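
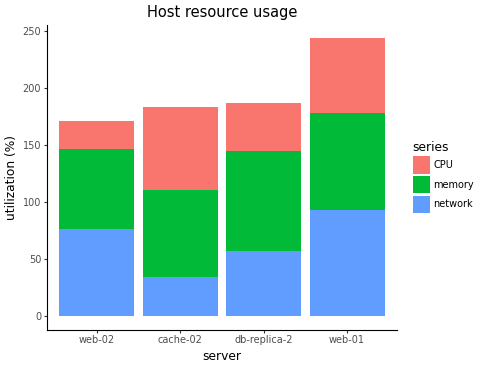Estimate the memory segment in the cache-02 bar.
memory top ≈ 100, bottom ≈ 25; segment ≈ 75.

≈ 75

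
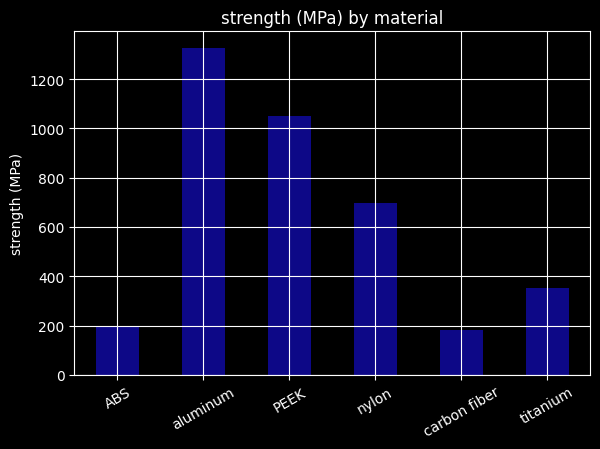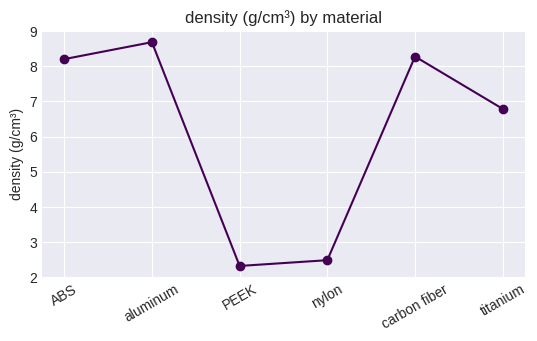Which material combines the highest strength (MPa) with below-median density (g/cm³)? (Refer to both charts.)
PEEK

Chart 2 median density (g/cm³) ≈ 7; below-median materials: PEEK, nylon, titanium. Among those, PEEK has the highest strength (MPa) (≈ 1000).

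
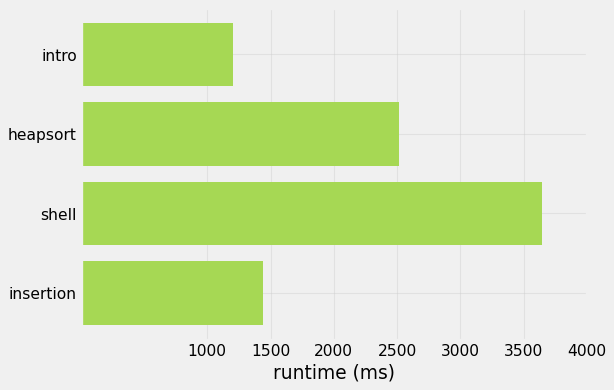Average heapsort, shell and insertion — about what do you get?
≈ 2500

(2500 + 3500 + 1500) / 3 ≈ 2500.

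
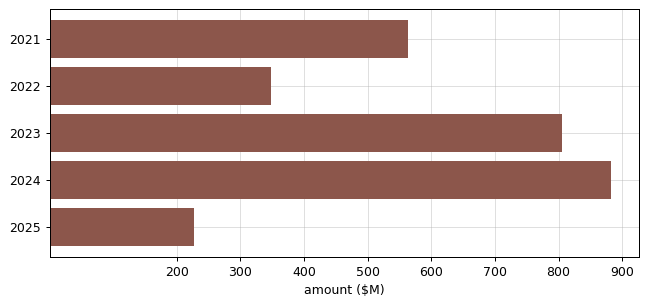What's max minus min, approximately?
≈ 700

Max 2024 ≈ 900, min 2025 ≈ 200; range ≈ 700.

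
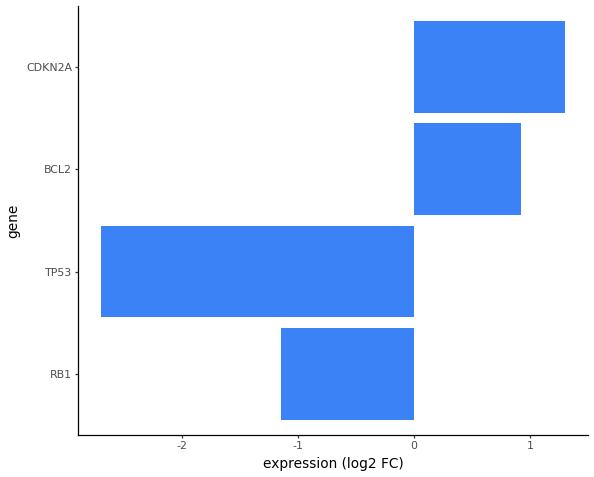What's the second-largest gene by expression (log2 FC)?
BCL2

Top 3: CDKN2A ≈ 1.5, BCL2 ≈ 1.0, RB1 ≈ -1.0.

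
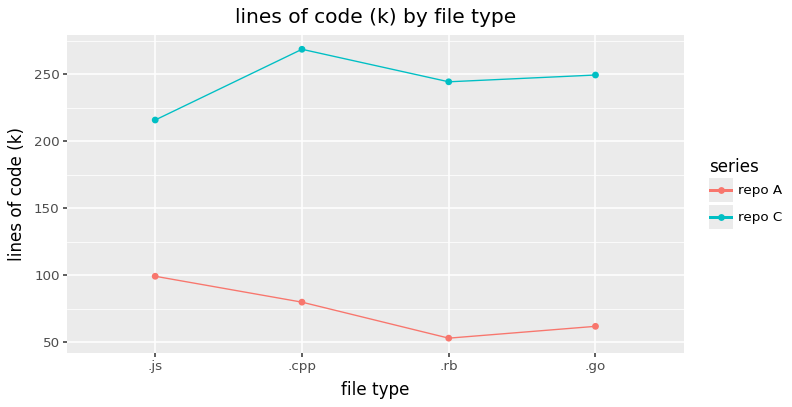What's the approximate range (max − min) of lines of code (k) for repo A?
Max .js ≈ 100, min .rb ≈ 60; range ≈ 40.

≈ 40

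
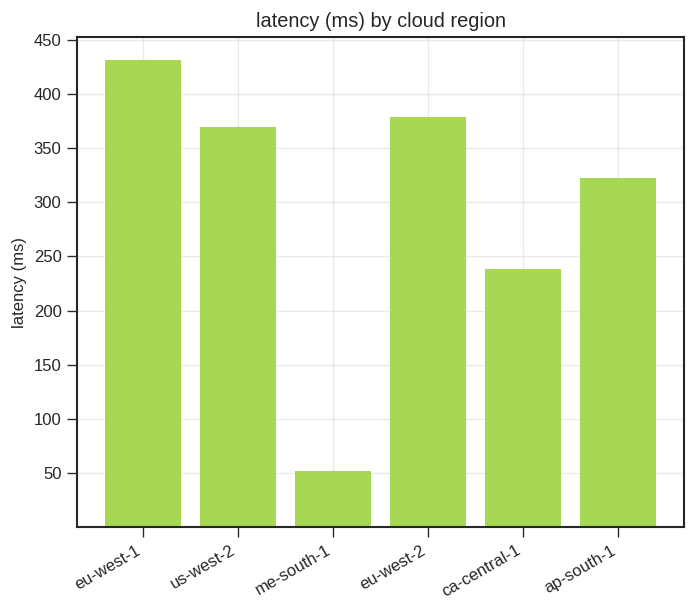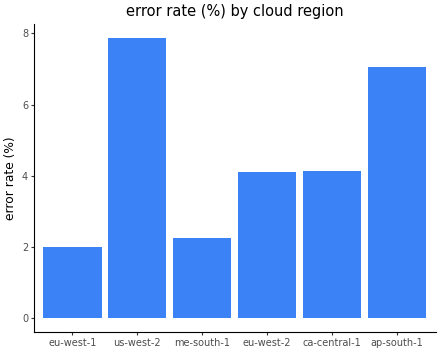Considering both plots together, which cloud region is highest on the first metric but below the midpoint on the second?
Chart 2 median error rate (%) ≈ 4; below-median cloud regions: eu-west-1, me-south-1, eu-west-2. Among those, eu-west-1 has the highest latency (ms) (≈ 450).

eu-west-1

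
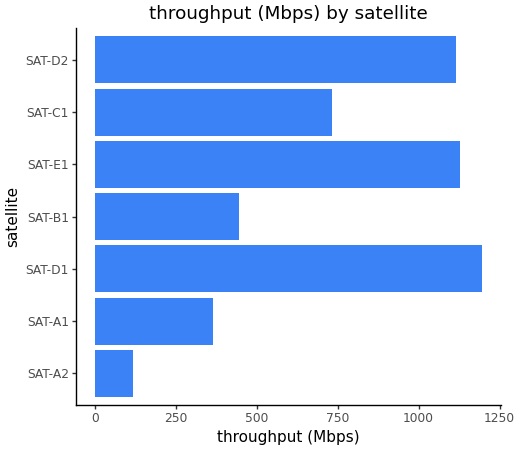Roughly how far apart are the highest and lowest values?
≈ 1100

Max SAT-D1 ≈ 1200, min SAT-A2 ≈ 100; range ≈ 1100.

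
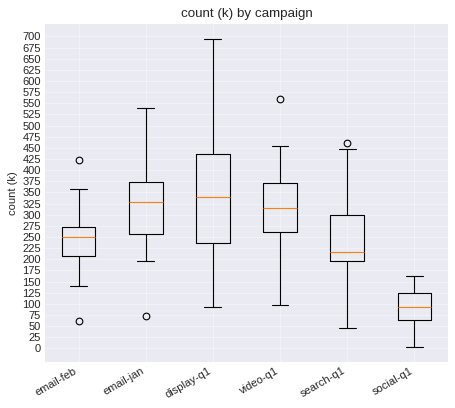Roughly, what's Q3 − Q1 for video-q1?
Q3 ≈ 375, Q1 ≈ 250; IQR ≈ 125.

≈ 125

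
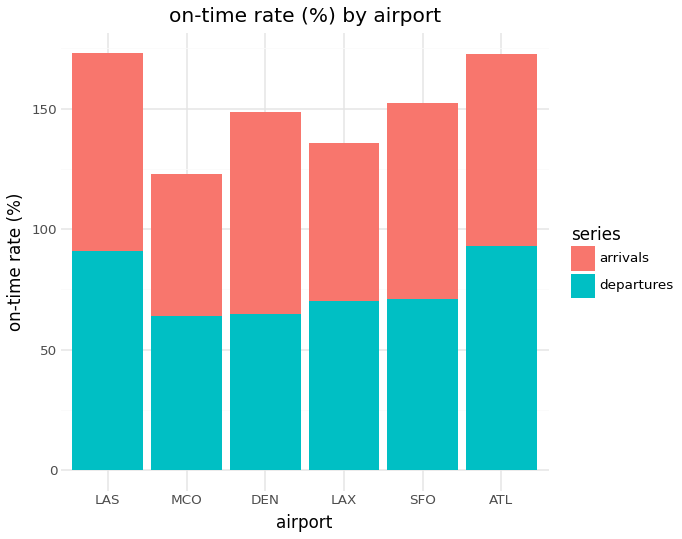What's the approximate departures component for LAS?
≈ 100

departures top ≈ 100, bottom ≈ 0; segment ≈ 100.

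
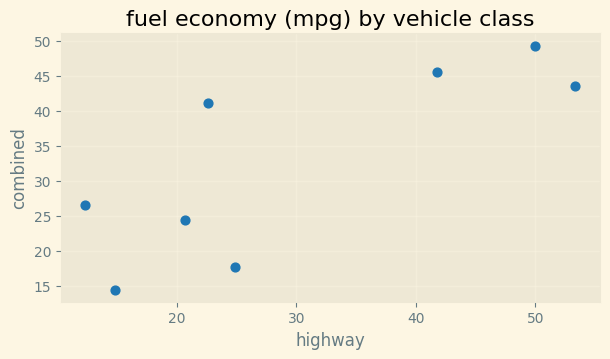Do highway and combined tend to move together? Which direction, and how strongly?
Points are positively correlated; strong (|r| ≈ 0.8).

positive, strong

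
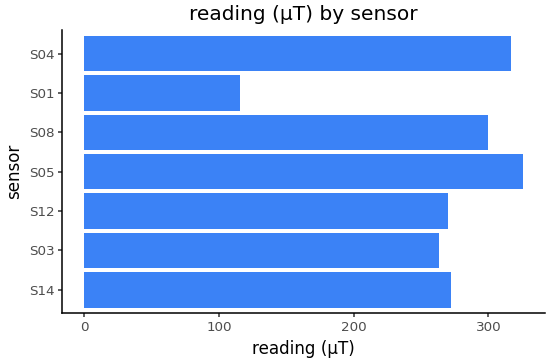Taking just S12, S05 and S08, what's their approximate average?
(250 + 350 + 300) / 3 ≈ 300.

≈ 300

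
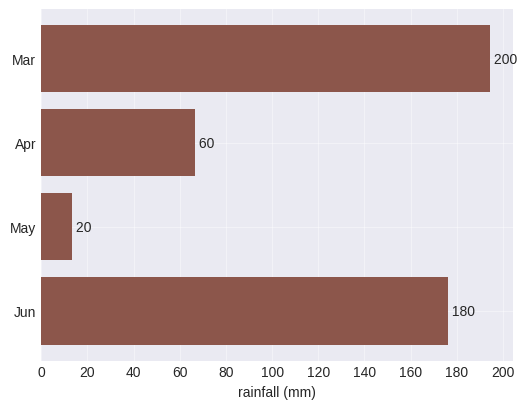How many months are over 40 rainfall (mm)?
3

Above 40: Mar, Apr, Jun.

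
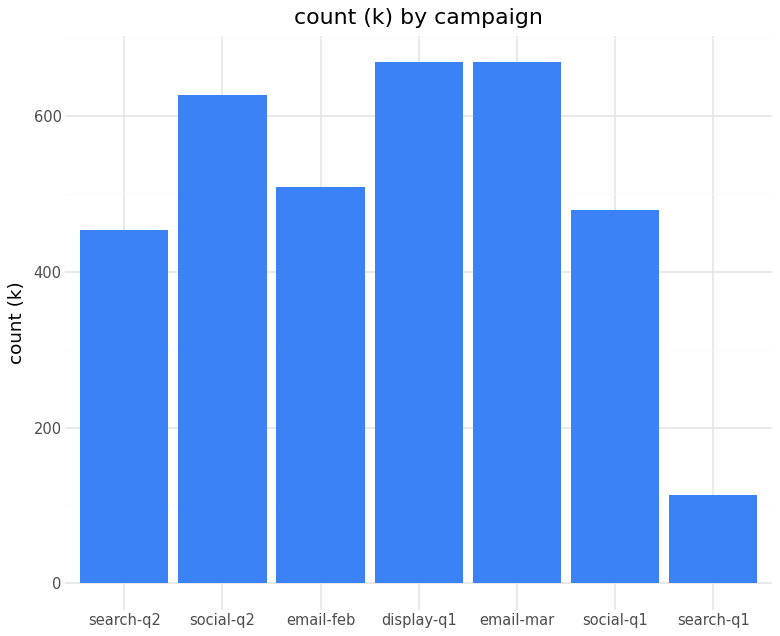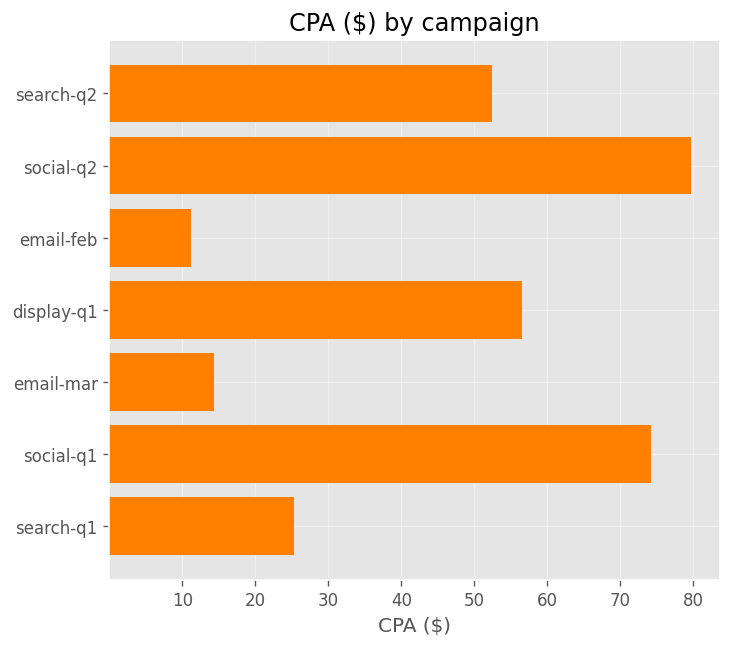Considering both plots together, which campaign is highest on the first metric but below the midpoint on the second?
email-mar

Chart 2 median CPA ($) ≈ 50; below-median campaigns: email-feb, email-mar, search-q1. Among those, email-mar has the highest count (k) (≈ 700).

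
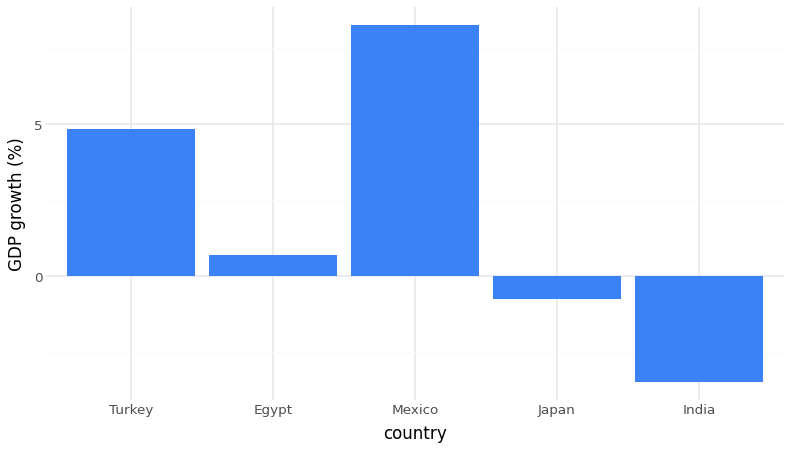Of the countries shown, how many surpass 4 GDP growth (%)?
Above 4: Turkey, Mexico.

2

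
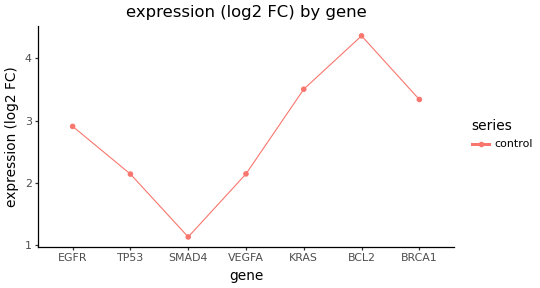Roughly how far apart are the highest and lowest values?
≈ 3.5

Max BCL2 ≈ 4.5, min SMAD4 ≈ 1.0; range ≈ 3.5.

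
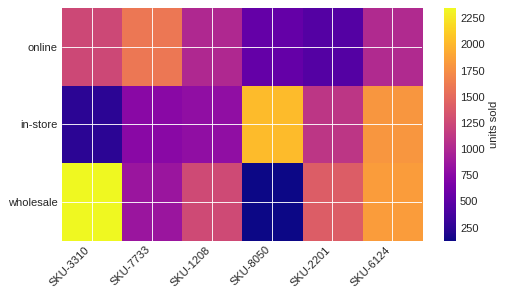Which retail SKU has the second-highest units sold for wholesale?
SKU-6124

Top 3 for wholesale: SKU-3310 ≈ 2400, SKU-6124 ≈ 1800, SKU-2201 ≈ 1400.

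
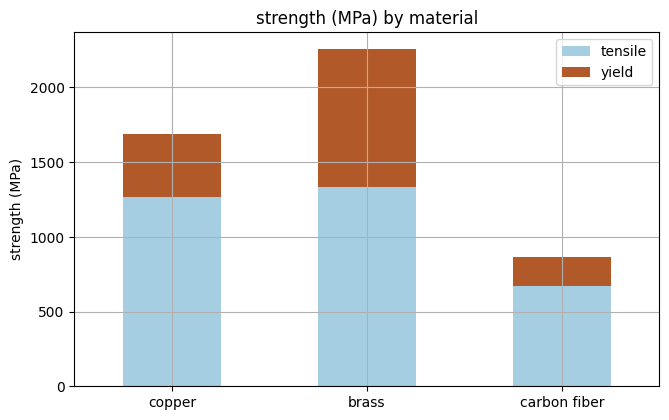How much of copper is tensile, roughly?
≈ 1200

tensile top ≈ 1200, bottom ≈ 0; segment ≈ 1200.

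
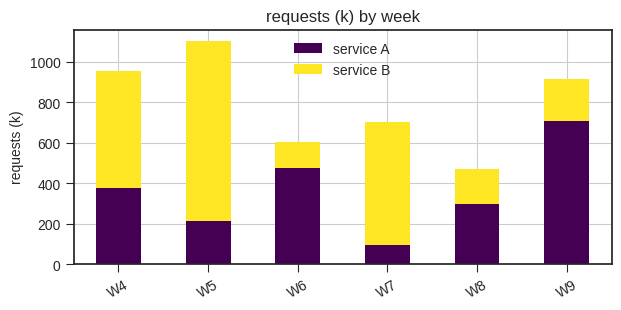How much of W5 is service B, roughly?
≈ 900

service B top ≈ 1100, bottom ≈ 200; segment ≈ 900.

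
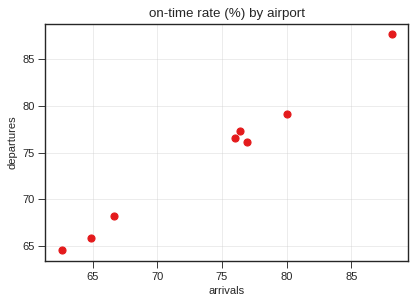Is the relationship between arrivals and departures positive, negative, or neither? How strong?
Points are positively correlated; strong (|r| ≈ 1.0).

positive, strong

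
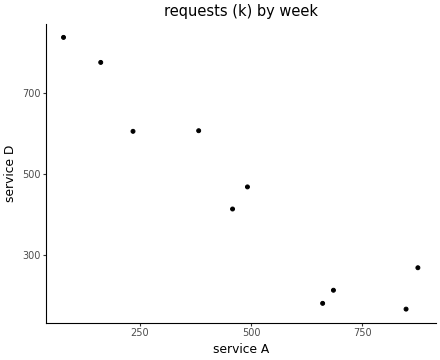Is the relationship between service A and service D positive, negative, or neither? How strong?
negative, strong

Points are negatively correlated; strong (|r| ≈ 0.9).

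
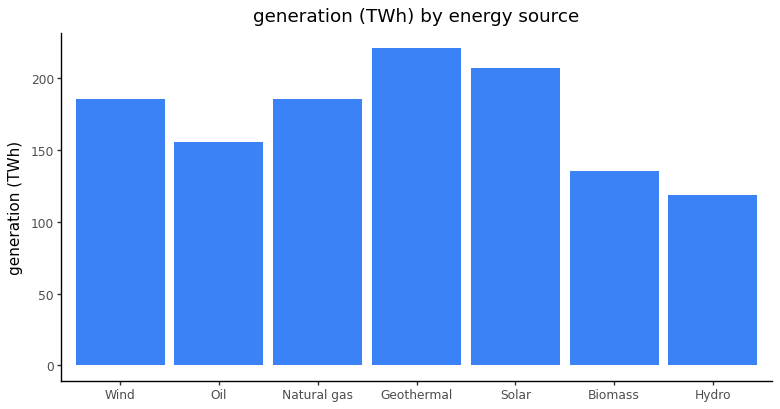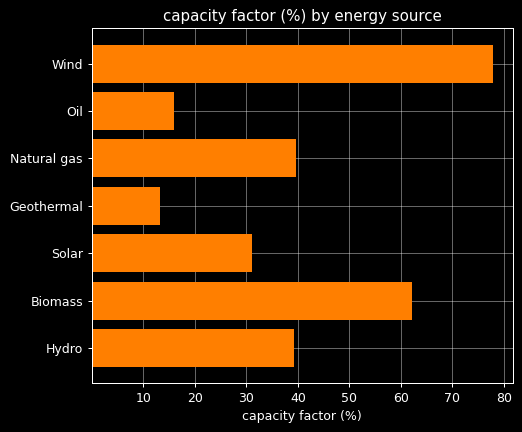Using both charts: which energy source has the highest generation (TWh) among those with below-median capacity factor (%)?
Chart 2 median capacity factor (%) ≈ 40; below-median energy sources: Oil, Geothermal, Solar. Among those, Geothermal has the highest generation (TWh) (≈ 225).

Geothermal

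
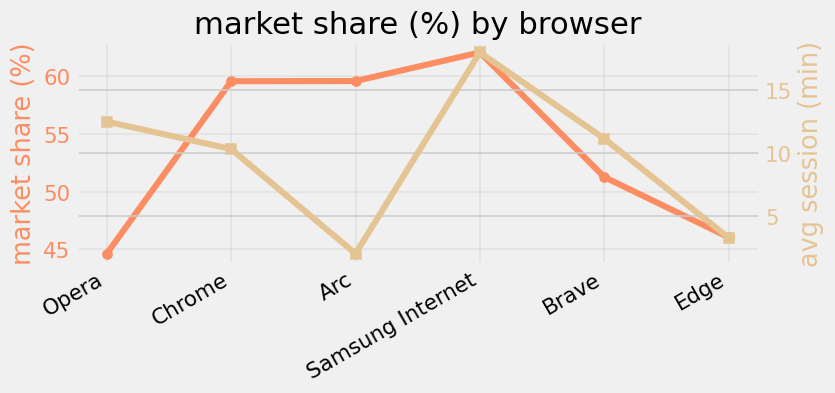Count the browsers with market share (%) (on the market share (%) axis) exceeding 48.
4

Above 48: Chrome, Arc, Samsung Internet, Brave.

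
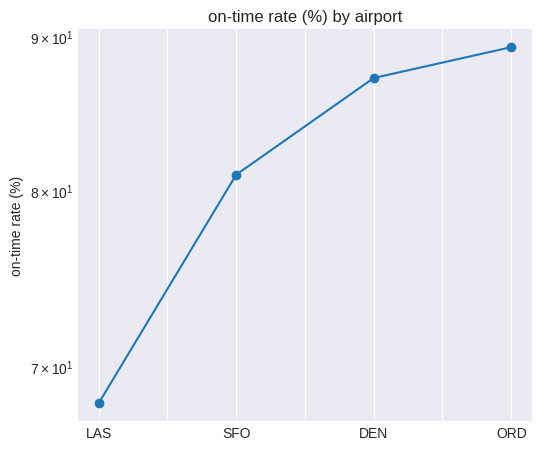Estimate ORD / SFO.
≈ 1.12×

ORD ≈ 90, SFO ≈ 80; 90/80 ≈ 1.12.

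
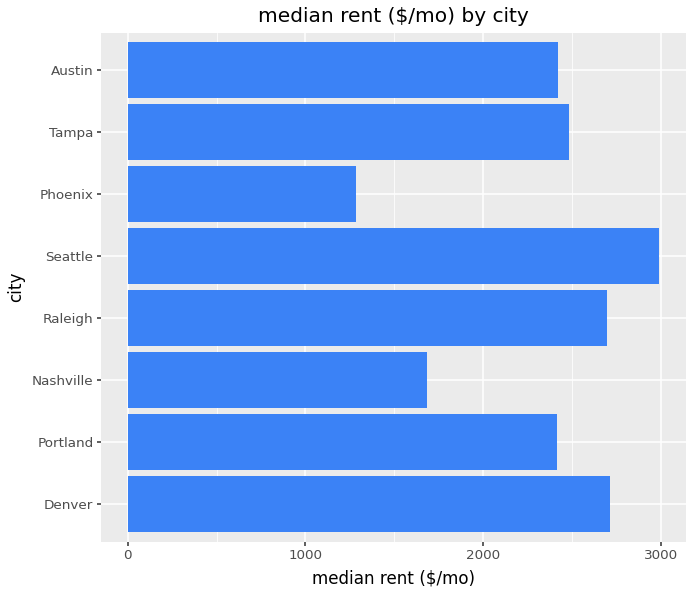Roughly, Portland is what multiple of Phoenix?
Portland ≈ 2500, Phoenix ≈ 1500; 2500/1500 ≈ 1.67.

≈ 1.67×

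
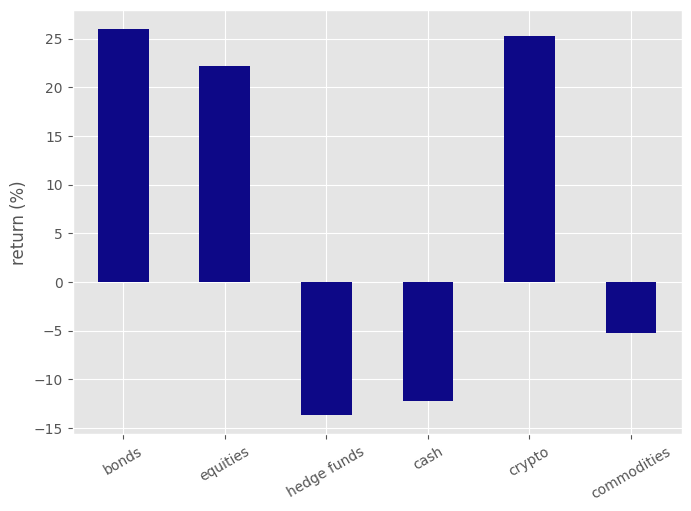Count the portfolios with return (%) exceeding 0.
3

Above 0: bonds, equities, crypto.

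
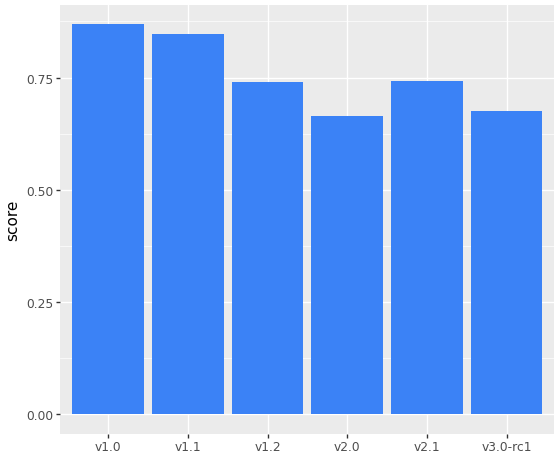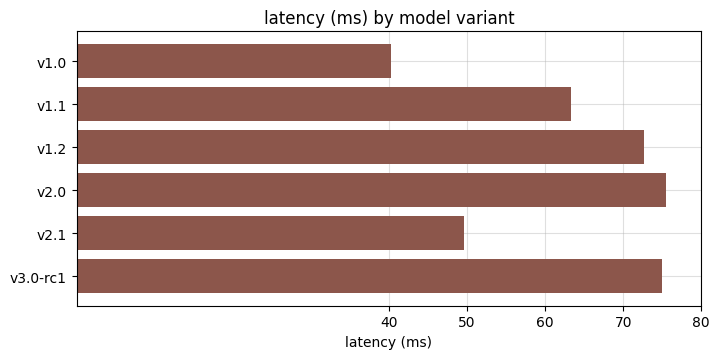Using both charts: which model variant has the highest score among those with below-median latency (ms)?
Chart 2 median latency (ms) ≈ 70; below-median model variants: v1.0, v1.1, v2.1. Among those, v1.0 has the highest score (≈ 0.9).

v1.0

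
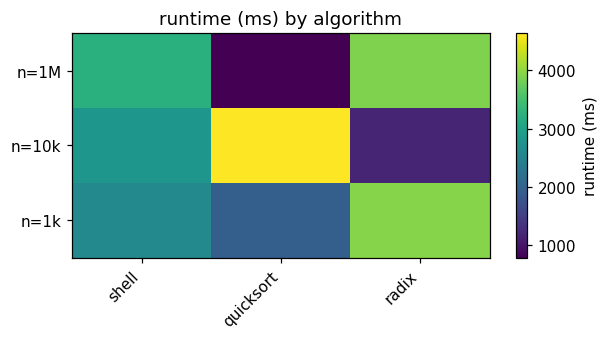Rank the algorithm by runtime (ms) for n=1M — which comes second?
shell

Top 3 for n=1M: radix ≈ 4000, shell ≈ 3000, quicksort ≈ 1000.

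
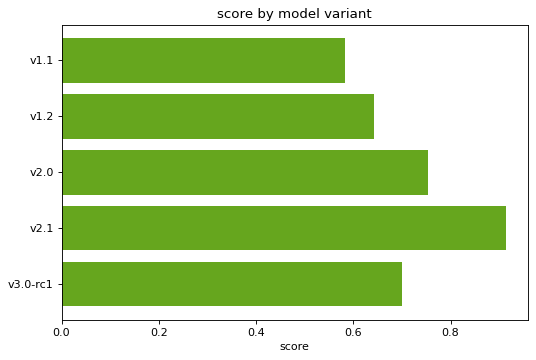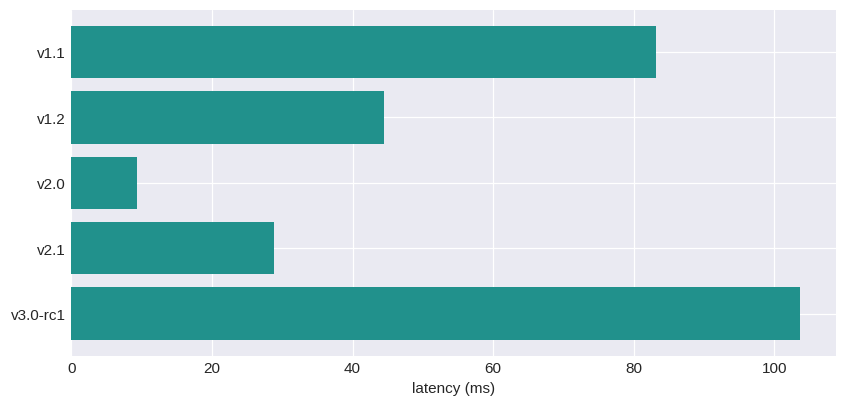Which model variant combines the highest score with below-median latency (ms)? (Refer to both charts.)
v2.1

Chart 2 median latency (ms) ≈ 40; below-median model variants: v2.0, v2.1. Among those, v2.1 has the highest score (≈ 0.9).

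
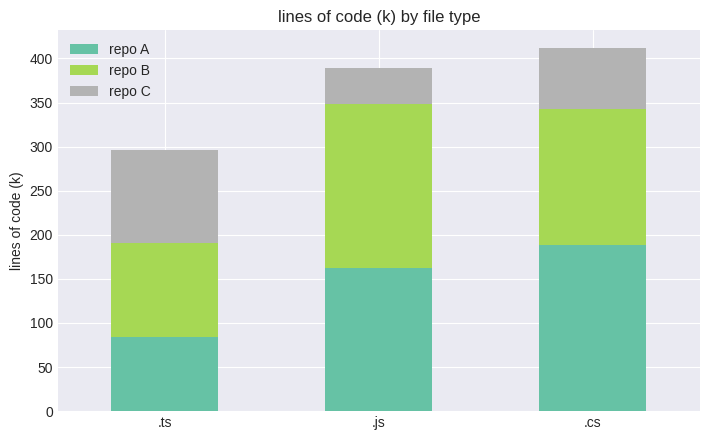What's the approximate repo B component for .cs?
≈ 150

repo B top ≈ 350, bottom ≈ 200; segment ≈ 150.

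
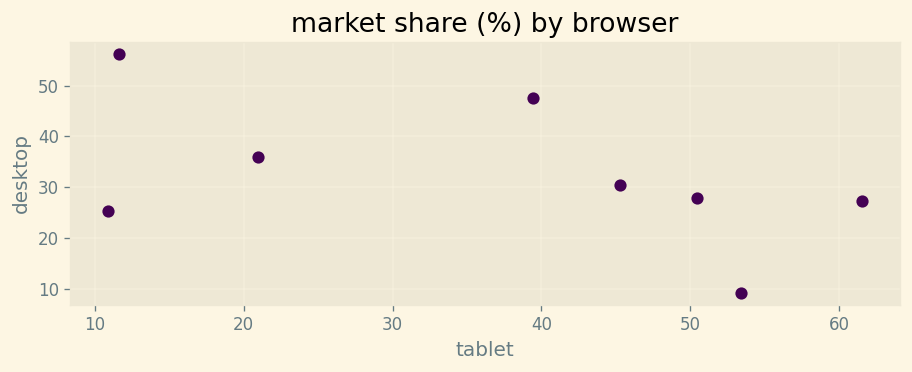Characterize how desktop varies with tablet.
negative, moderate

Points are negatively correlated; moderate (|r| ≈ 0.5).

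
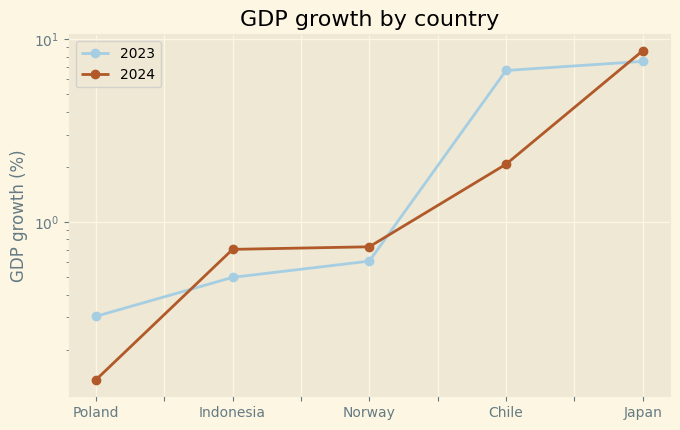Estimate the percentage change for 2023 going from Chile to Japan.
≈ +14.3%

Chile ≈ 7, Japan ≈ 8; (8 − 7) / 7 ≈ +14.3%.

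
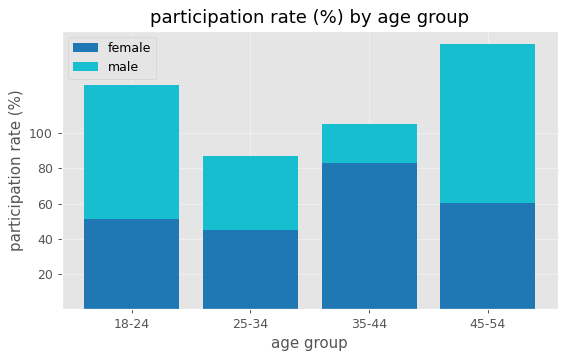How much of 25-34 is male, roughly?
≈ 40

male top ≈ 80, bottom ≈ 40; segment ≈ 40.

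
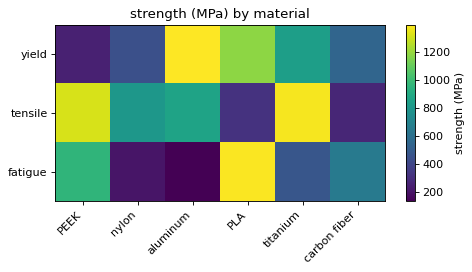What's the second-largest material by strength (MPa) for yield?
Top 3 for yield: aluminum ≈ 1400, PLA ≈ 1200, titanium ≈ 800.

PLA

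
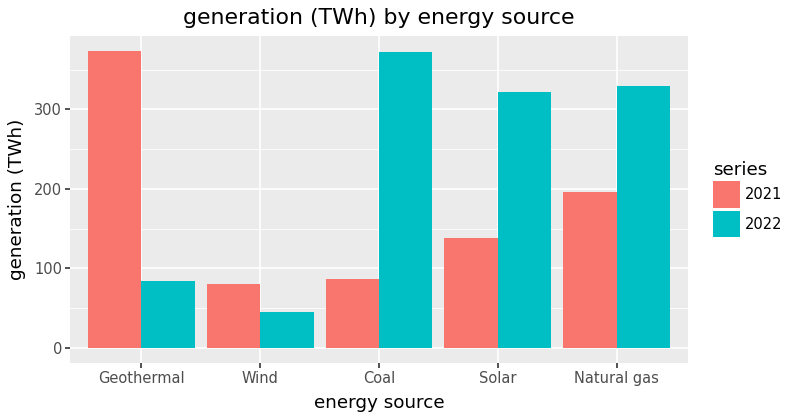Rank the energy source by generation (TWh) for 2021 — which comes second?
Natural gas

Top 3 for 2021: Geothermal ≈ 350, Natural gas ≈ 200, Solar ≈ 150.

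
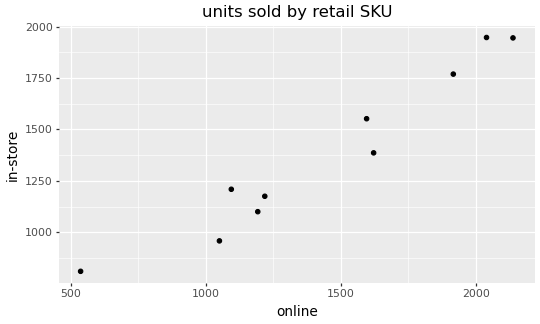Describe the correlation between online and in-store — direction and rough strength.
Points are positively correlated; strong (|r| ≈ 1.0).

positive, strong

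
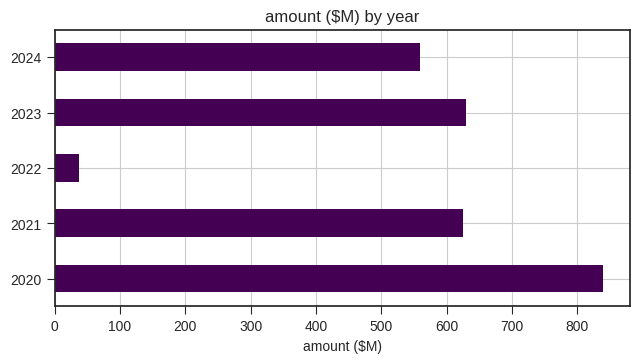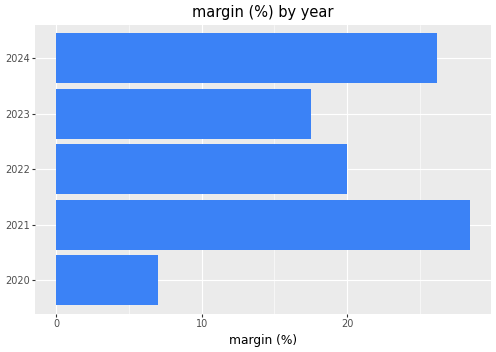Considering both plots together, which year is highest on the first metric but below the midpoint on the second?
Chart 2 median margin (%) ≈ 20; below-median years: 2020, 2023. Among those, 2020 has the highest amount ($M) (≈ 800).

2020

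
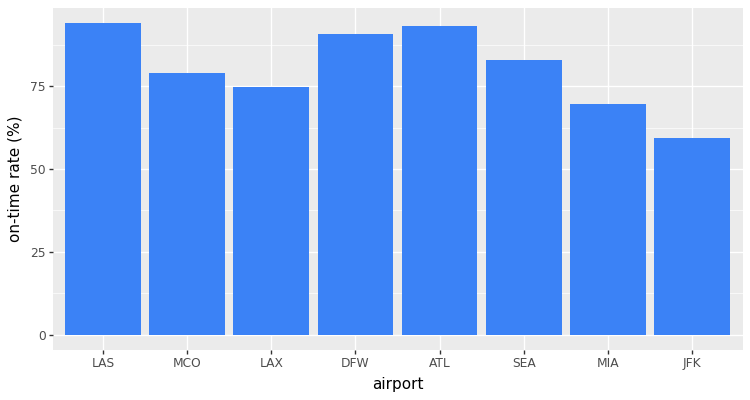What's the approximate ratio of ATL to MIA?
≈ 1.29×

ATL ≈ 90, MIA ≈ 70; 90/70 ≈ 1.29.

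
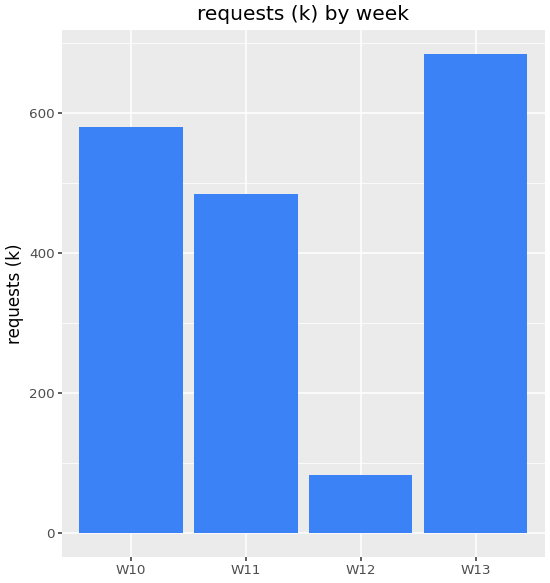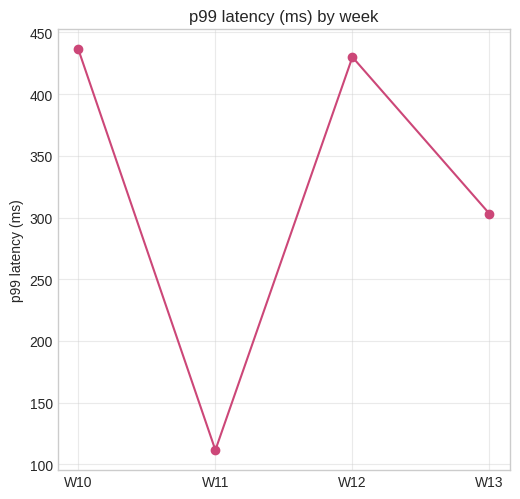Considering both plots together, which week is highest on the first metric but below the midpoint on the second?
Chart 2 median p99 latency (ms) ≈ 350; below-median weeks: W11, W13. Among those, W13 has the highest requests (k) (≈ 700).

W13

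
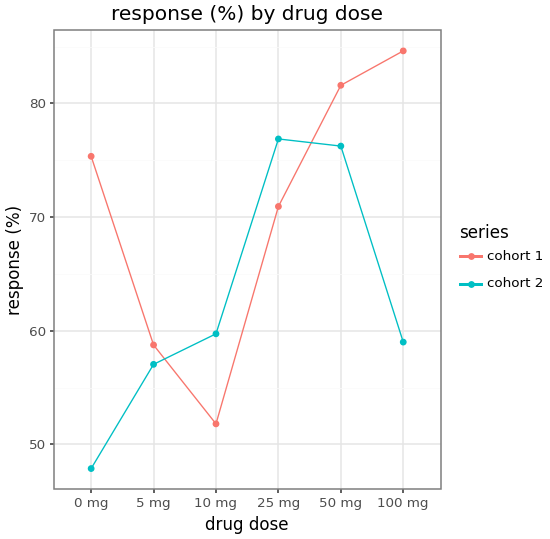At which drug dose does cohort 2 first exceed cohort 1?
10 mg

5 mg: cohort 2 ≈ 55 vs cohort 1 ≈ 60 (not yet); 10 mg: cohort 2 ≈ 60 vs cohort 1 ≈ 50 (first crossover).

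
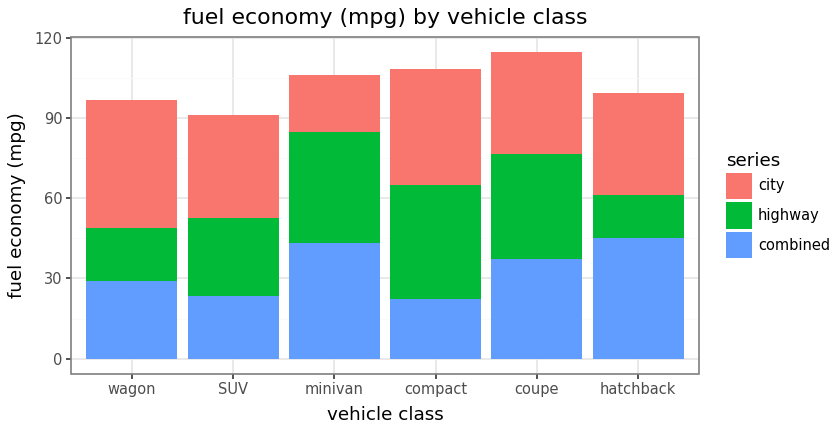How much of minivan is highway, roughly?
highway top ≈ 80, bottom ≈ 40; segment ≈ 40.

≈ 40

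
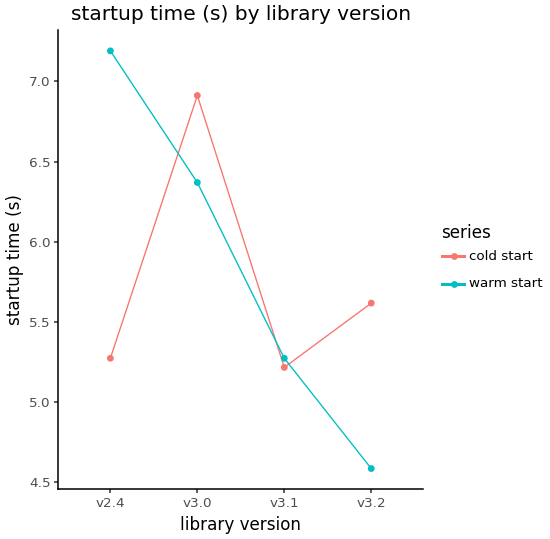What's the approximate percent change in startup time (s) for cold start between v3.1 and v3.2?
≈ +10%

v3.1 ≈ 5.0, v3.2 ≈ 5.5; (5.5 − 5.0) / 5.0 ≈ +10%.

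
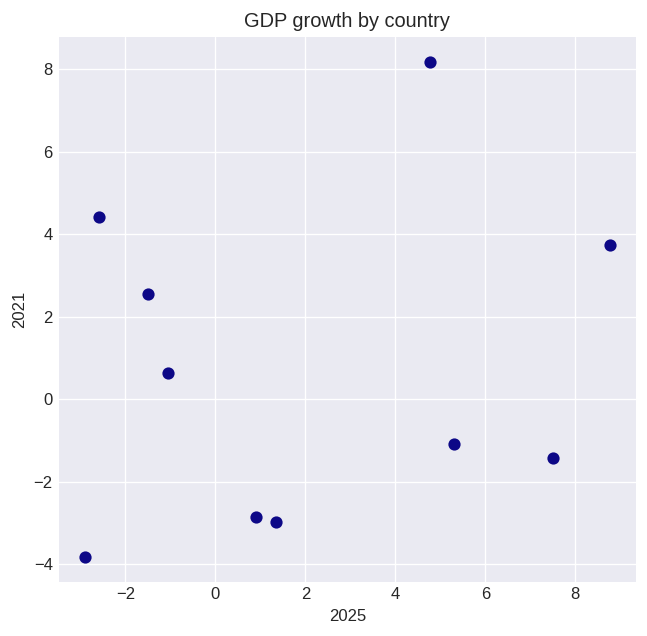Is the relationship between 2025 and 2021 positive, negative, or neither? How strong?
no clear correlation

Points are roughly uncorrelated; weak (|r| ≈ 0.2).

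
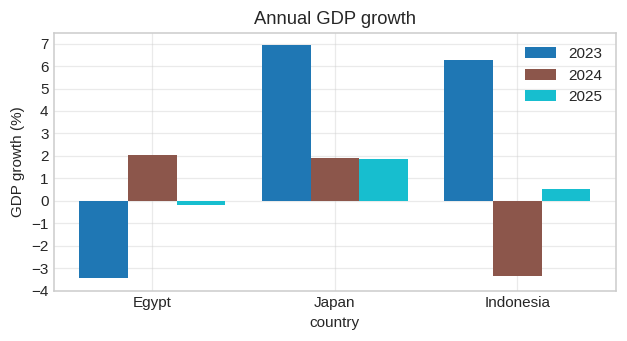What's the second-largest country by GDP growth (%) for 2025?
Indonesia

Top 3 for 2025: Japan ≈ 2, Indonesia ≈ 1, Egypt ≈ 0.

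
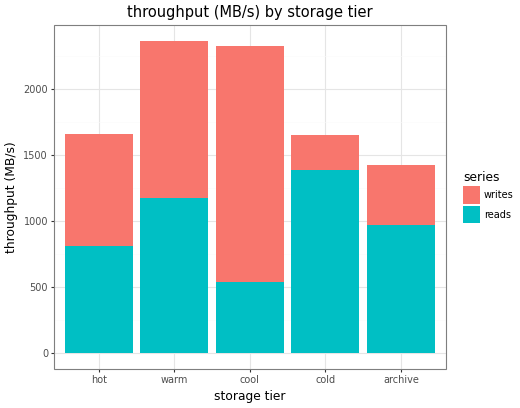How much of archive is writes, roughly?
≈ 400

writes top ≈ 1400, bottom ≈ 1000; segment ≈ 400.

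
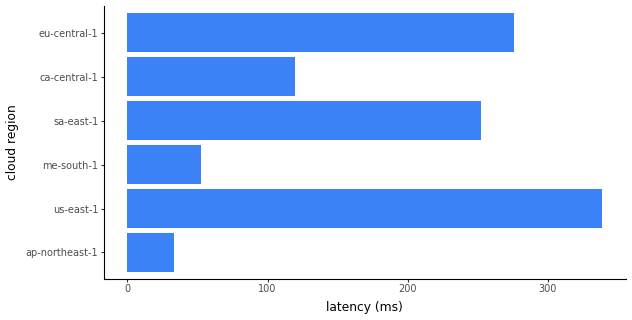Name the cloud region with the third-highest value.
Top 4: us-east-1 ≈ 350, eu-central-1 ≈ 300, sa-east-1 ≈ 250, ca-central-1 ≈ 100.

sa-east-1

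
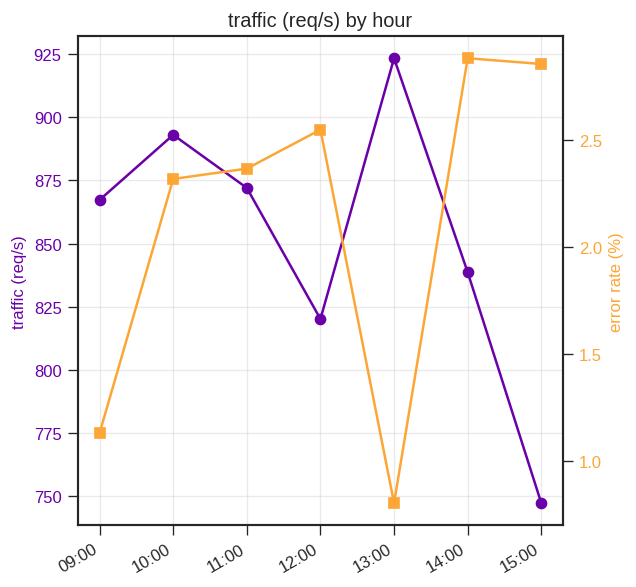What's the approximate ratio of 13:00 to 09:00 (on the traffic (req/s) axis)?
≈ 1.07×

13:00 ≈ 920, 09:00 ≈ 860; 920/860 ≈ 1.07.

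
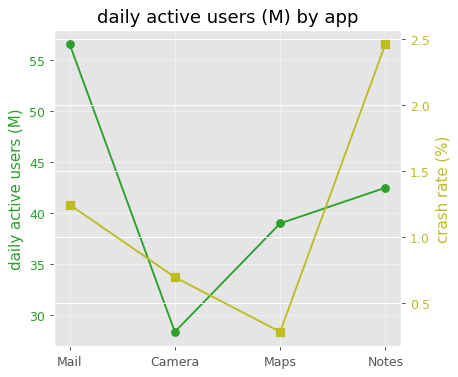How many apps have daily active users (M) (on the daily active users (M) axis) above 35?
3

Above 35: Mail, Maps, Notes.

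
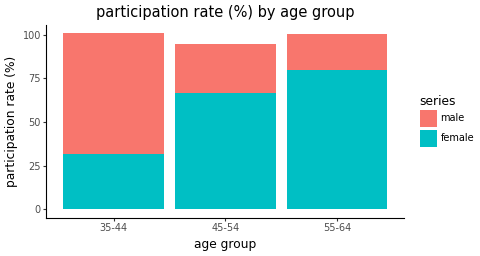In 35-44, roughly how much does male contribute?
≈ 70

male top ≈ 100, bottom ≈ 30; segment ≈ 70.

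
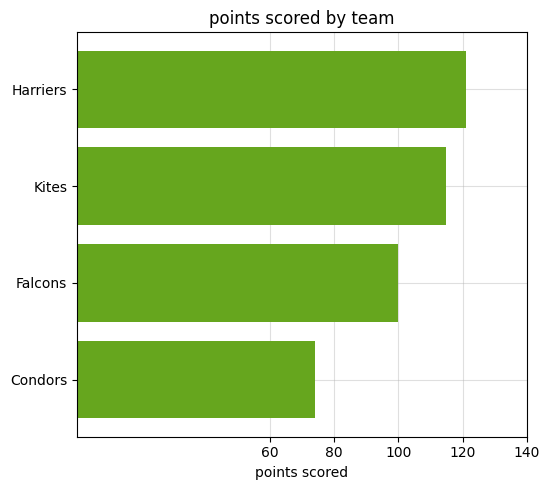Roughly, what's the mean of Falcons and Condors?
≈ 90

(100 + 80) / 2 ≈ 90.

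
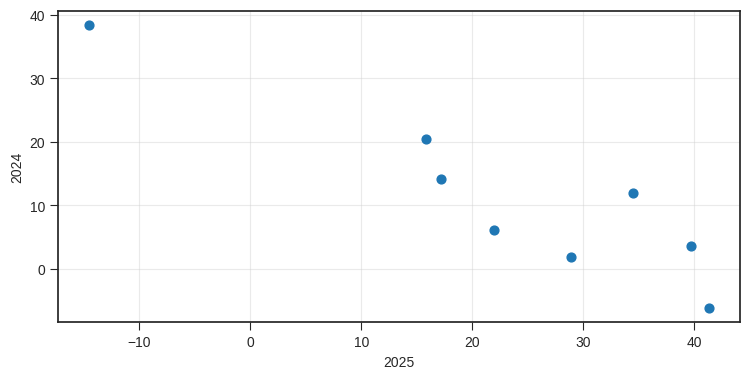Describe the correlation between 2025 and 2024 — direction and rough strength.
negative, strong

Points are negatively correlated; strong (|r| ≈ 0.9).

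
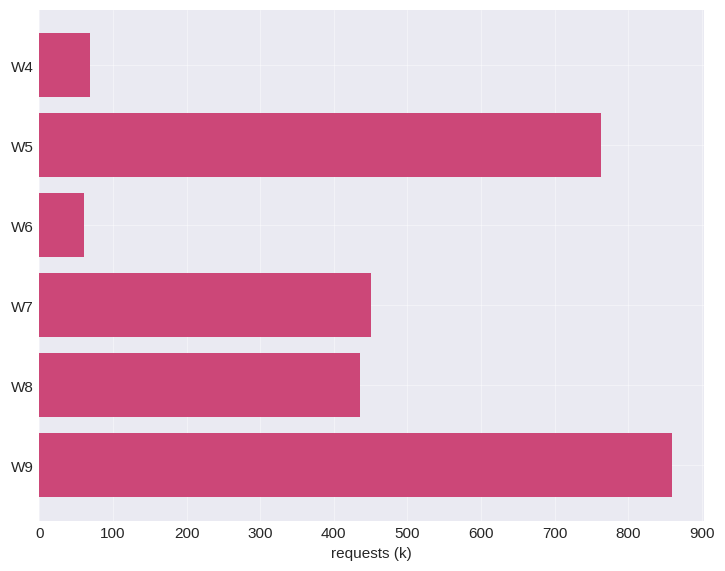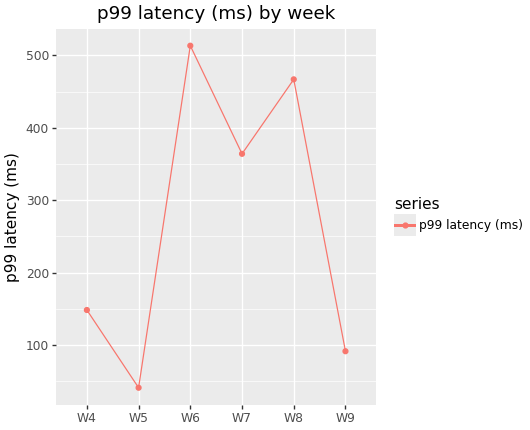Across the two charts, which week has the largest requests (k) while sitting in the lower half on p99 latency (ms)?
Chart 2 median p99 latency (ms) ≈ 250; below-median weeks: W4, W5, W9. Among those, W9 has the highest requests (k) (≈ 900).

W9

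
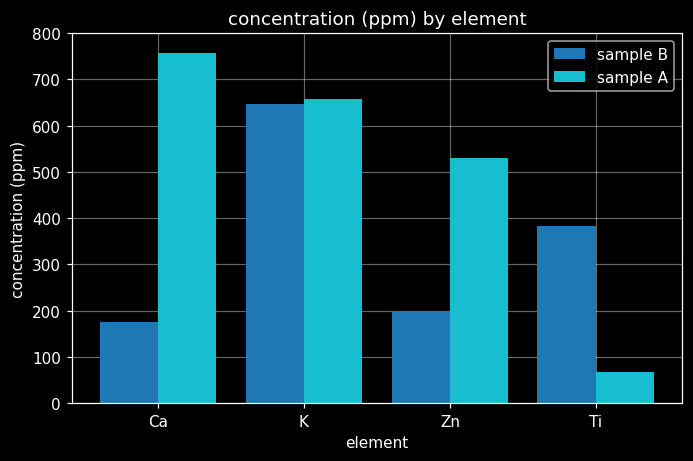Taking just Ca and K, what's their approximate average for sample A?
≈ 750

(800 + 700) / 2 ≈ 750.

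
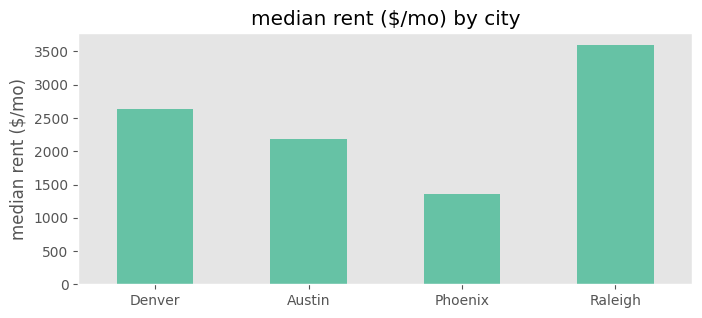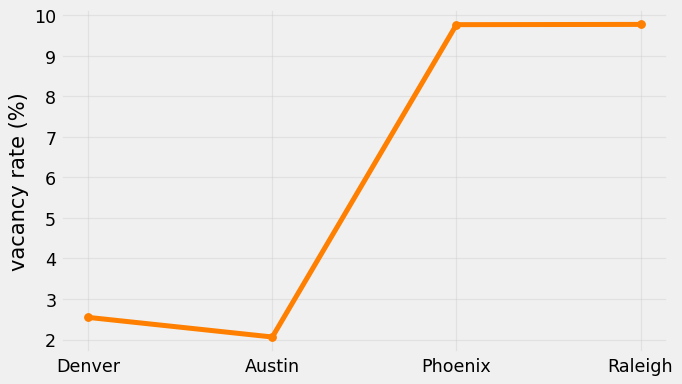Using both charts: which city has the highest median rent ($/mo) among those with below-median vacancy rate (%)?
Denver

Chart 2 median vacancy rate (%) ≈ 6; below-median cities: Denver, Austin. Among those, Denver has the highest median rent ($/mo) (≈ 2500).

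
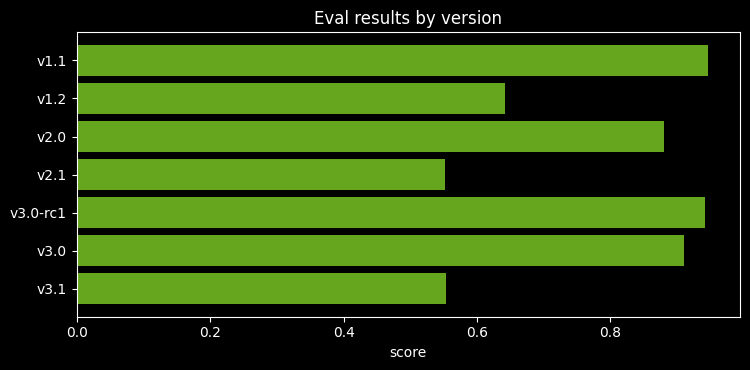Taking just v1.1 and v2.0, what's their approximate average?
(0.9 + 0.9) / 2 ≈ 0.9.

≈ 0.9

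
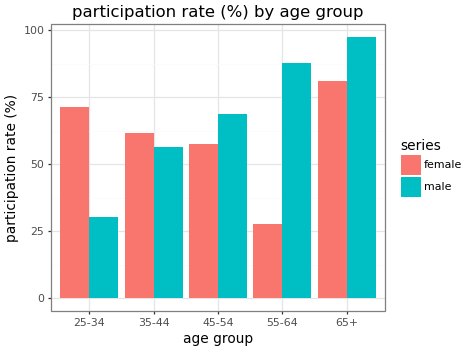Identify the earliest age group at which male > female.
35-44: male ≈ 60 vs female ≈ 60 (not yet); 45-54: male ≈ 70 vs female ≈ 60 (first crossover).

45-54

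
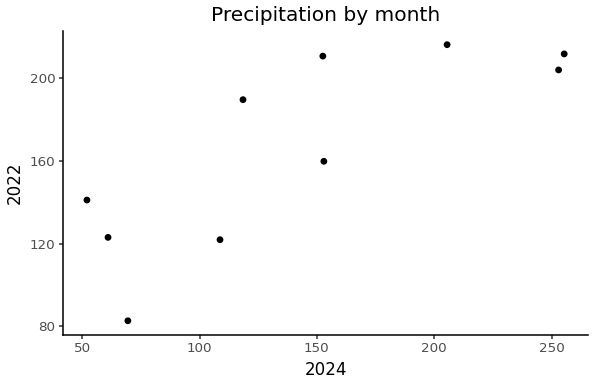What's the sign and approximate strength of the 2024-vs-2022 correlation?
positive, strong

Points are positively correlated; strong (|r| ≈ 0.8).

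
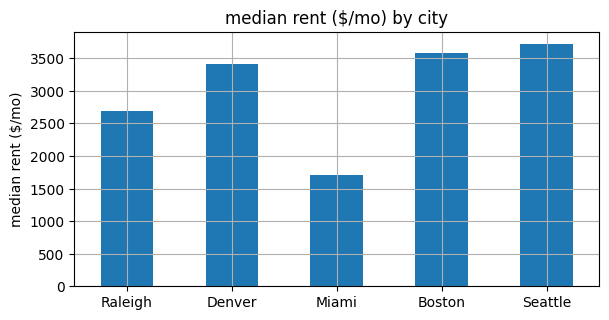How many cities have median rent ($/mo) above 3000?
3

Above 3000: Denver, Boston, Seattle.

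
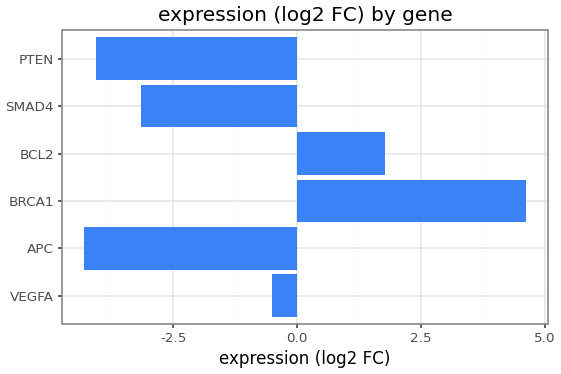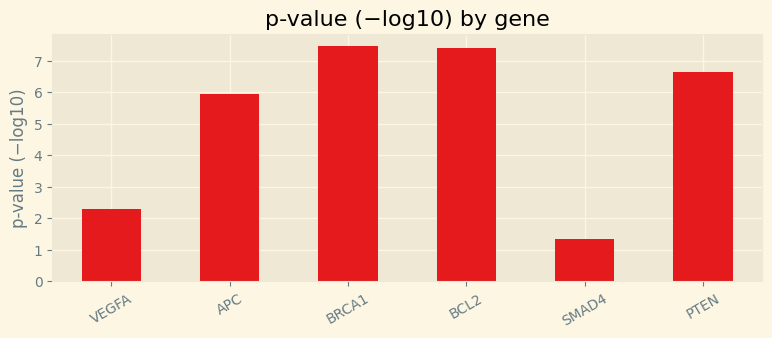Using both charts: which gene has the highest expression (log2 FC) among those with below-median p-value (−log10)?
VEGFA

Chart 2 median p-value (−log10) ≈ 6; below-median genes: VEGFA, APC, SMAD4. Among those, VEGFA has the highest expression (log2 FC) (≈ -0.5).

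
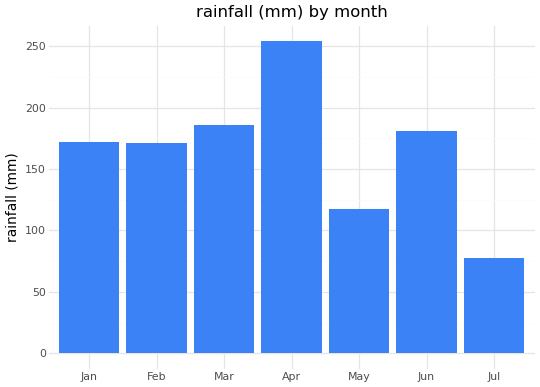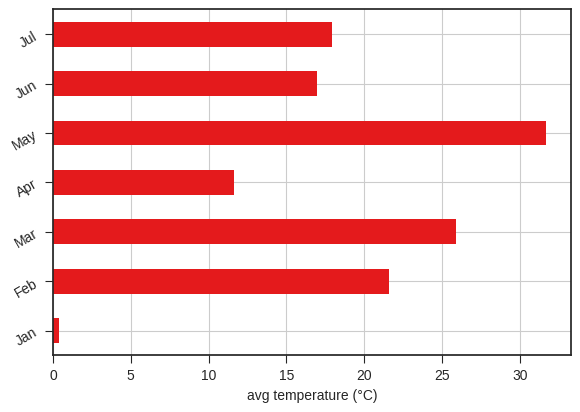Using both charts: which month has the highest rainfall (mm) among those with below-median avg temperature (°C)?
Chart 2 median avg temperature (°C) ≈ 20; below-median months: Jan, Apr, Jun. Among those, Apr has the highest rainfall (mm) (≈ 250).

Apr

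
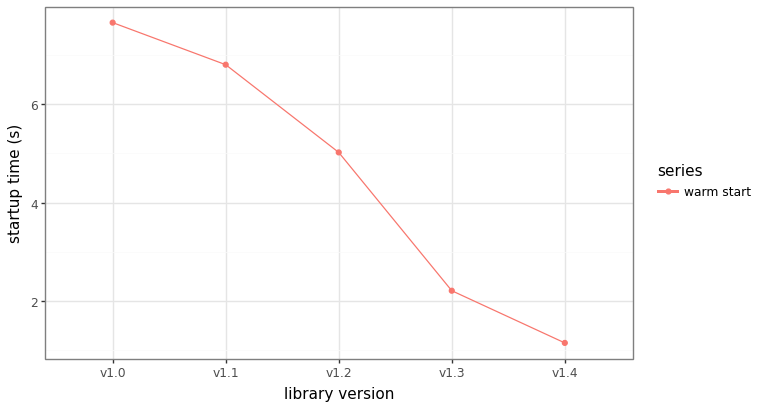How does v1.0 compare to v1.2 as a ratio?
v1.0 ≈ 8, v1.2 ≈ 5; 8/5 ≈ 1.6.

≈ 1.6×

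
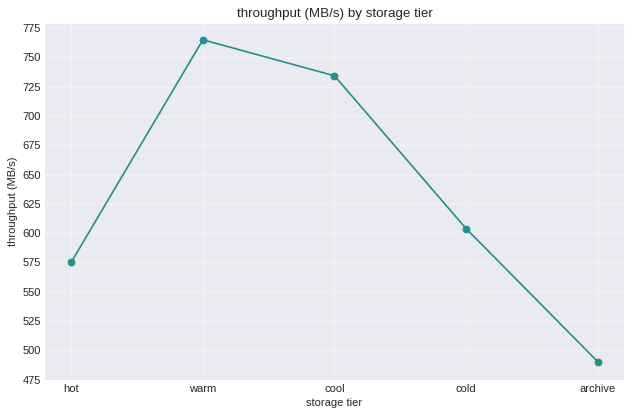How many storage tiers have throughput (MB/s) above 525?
4

Above 525: hot, warm, cool, cold.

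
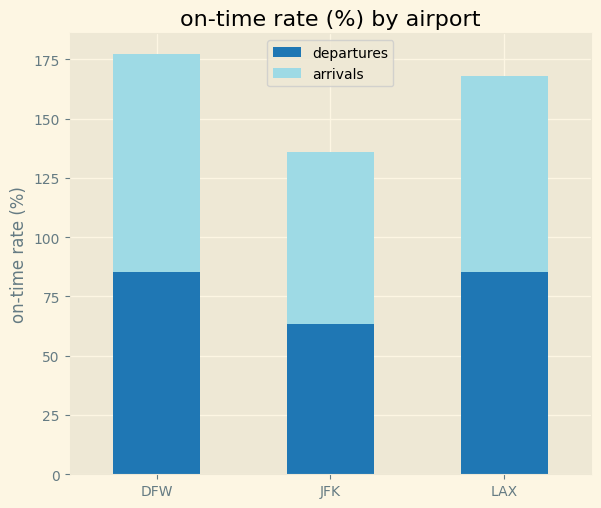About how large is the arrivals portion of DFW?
≈ 100

arrivals top ≈ 180, bottom ≈ 80; segment ≈ 100.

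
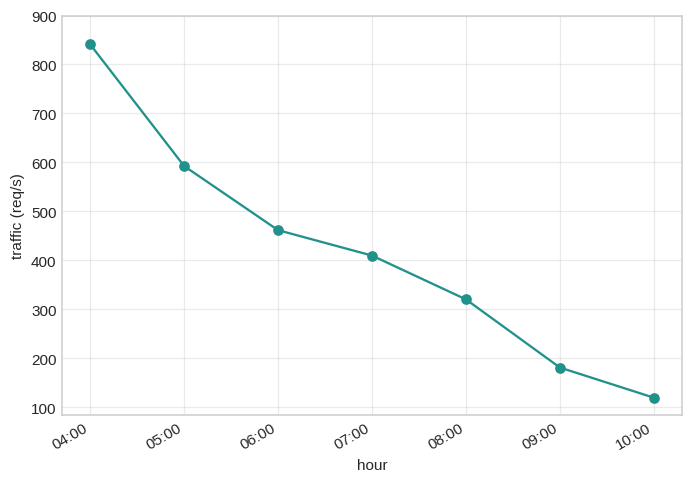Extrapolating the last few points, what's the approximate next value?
≈ 0

Last three: 300, 200, 100 → slope ≈ -100/step → next ≈ 0.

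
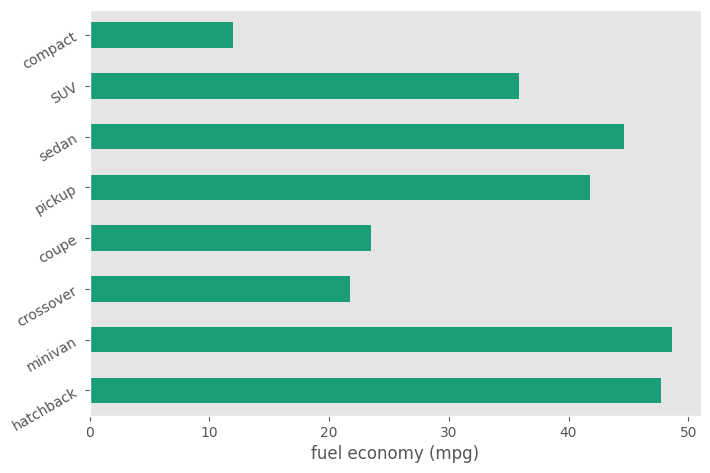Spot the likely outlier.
compact ≈ 10; the rest sit between ≈ 20 and ≈ 50.

compact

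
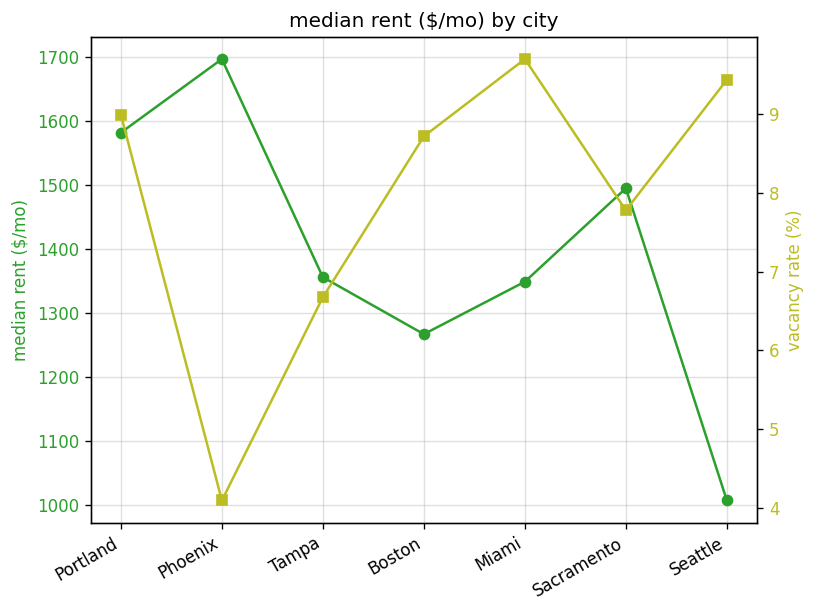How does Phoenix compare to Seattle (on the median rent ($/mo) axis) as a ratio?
≈ 1.7×

Phoenix ≈ 1700, Seattle ≈ 1000; 1700/1000 ≈ 1.7.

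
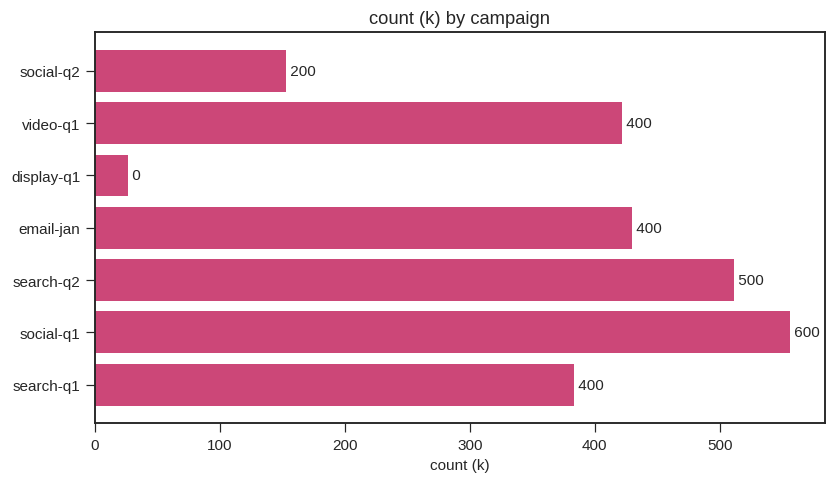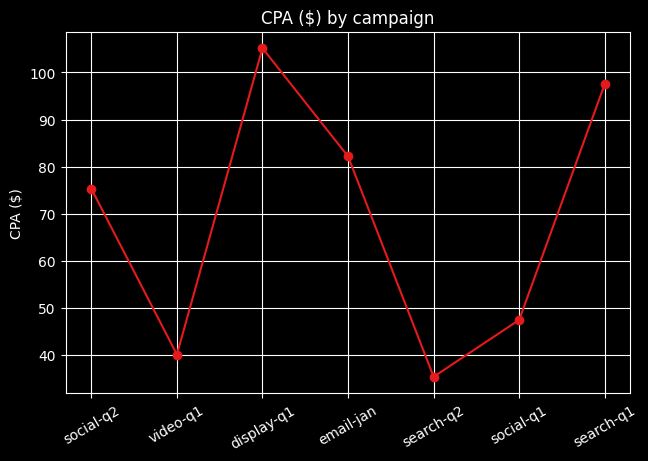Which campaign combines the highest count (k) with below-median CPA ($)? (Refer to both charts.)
Chart 2 median CPA ($) ≈ 80; below-median campaigns: video-q1, search-q2, social-q1. Among those, social-q1 has the highest count (k) (≈ 600).

social-q1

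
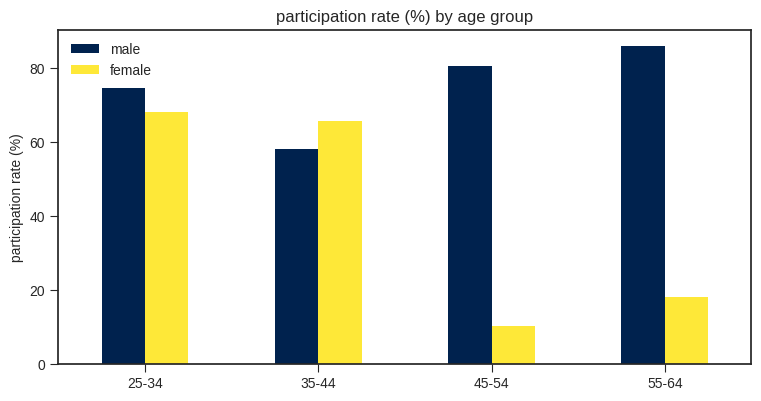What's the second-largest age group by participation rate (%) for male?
45-54

Top 3 for male: 55-64 ≈ 90, 45-54 ≈ 80, 25-34 ≈ 70.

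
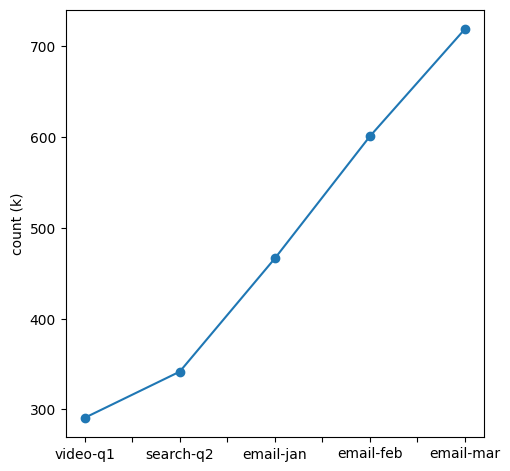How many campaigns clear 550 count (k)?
2

Above 550: email-feb, email-mar.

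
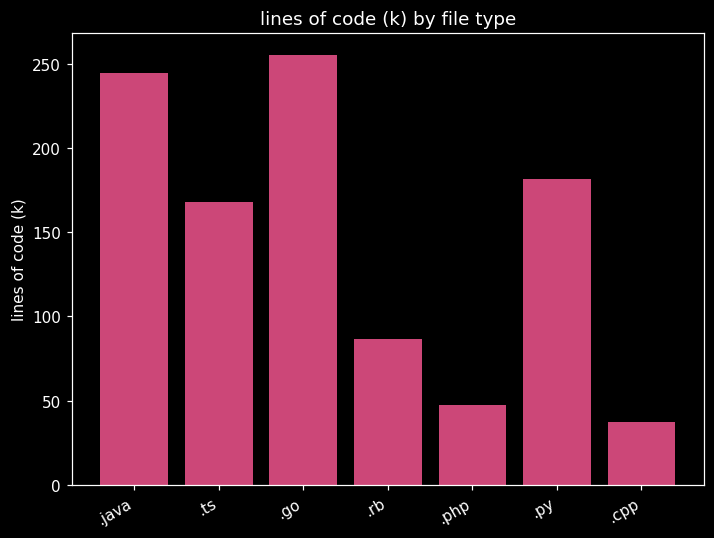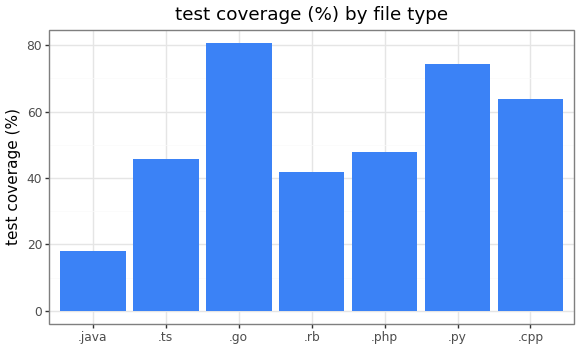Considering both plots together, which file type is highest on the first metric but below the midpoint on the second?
Chart 2 median test coverage (%) ≈ 50; below-median file types: .java, .ts, .rb. Among those, .java has the highest lines of code (k) (≈ 250).

.java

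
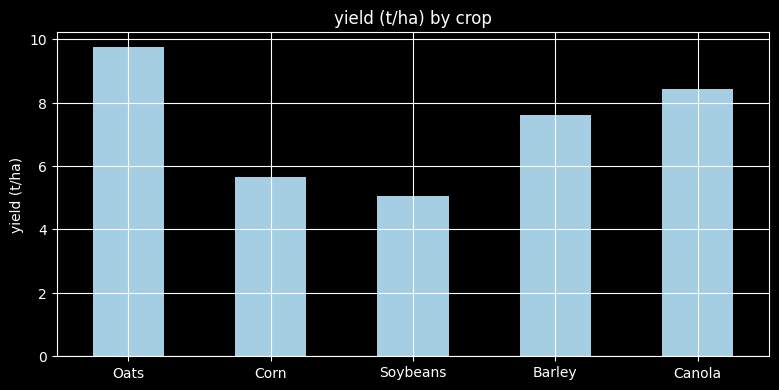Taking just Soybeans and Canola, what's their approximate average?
(5 + 8) / 2 ≈ 6.

≈ 6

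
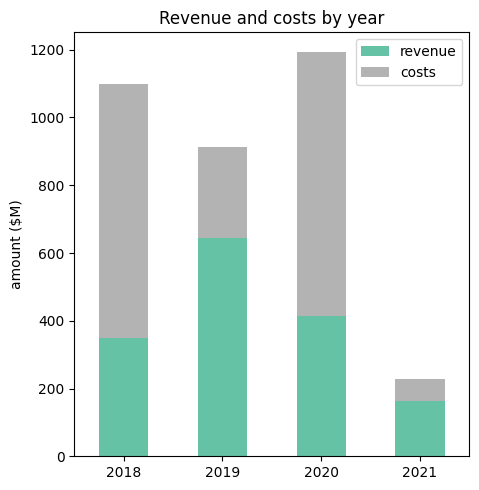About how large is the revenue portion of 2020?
≈ 400

revenue top ≈ 400, bottom ≈ 0; segment ≈ 400.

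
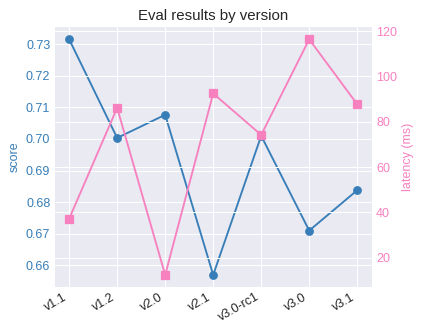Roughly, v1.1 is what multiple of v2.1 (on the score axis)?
v1.1 ≈ 0.73, v2.1 ≈ 0.66; 0.73/0.66 ≈ 1.11.

≈ 1.11×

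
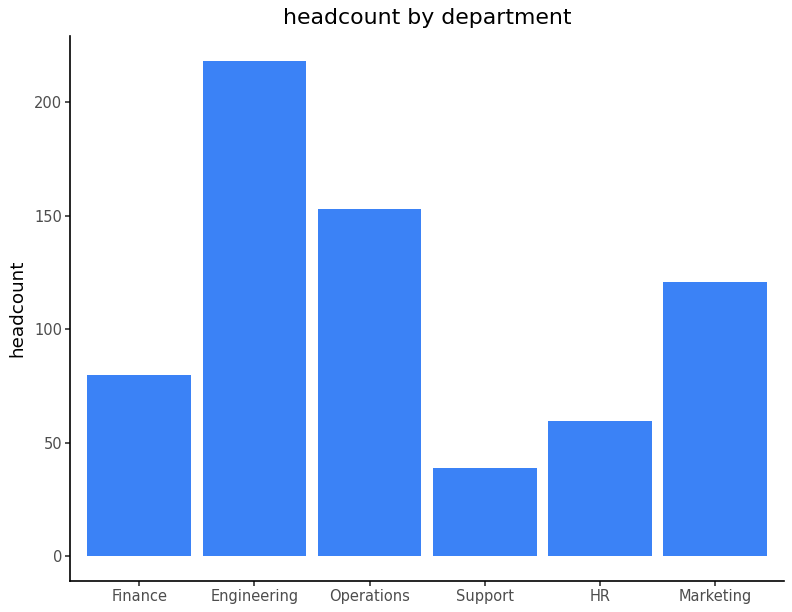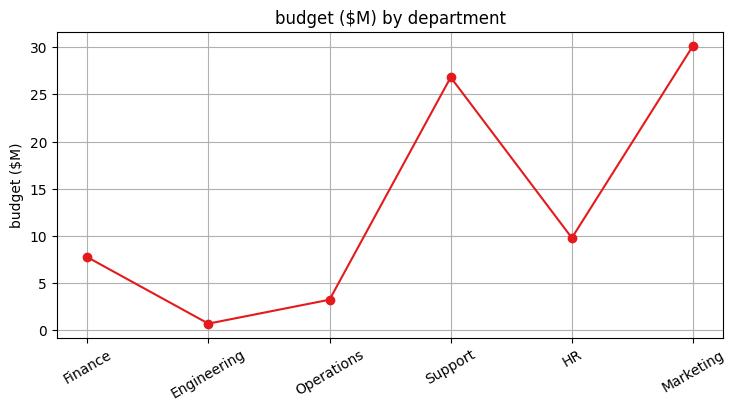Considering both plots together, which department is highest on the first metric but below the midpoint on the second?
Chart 2 median budget ($M) ≈ 10; below-median departments: Finance, Engineering, Operations. Among those, Engineering has the highest headcount (≈ 225).

Engineering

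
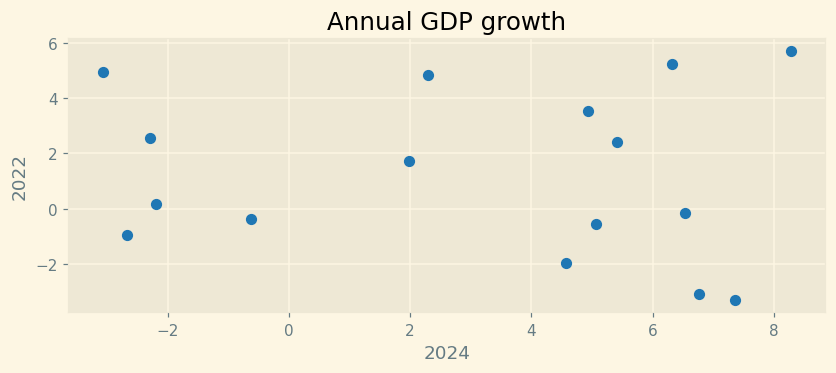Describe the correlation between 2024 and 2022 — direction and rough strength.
Points are roughly uncorrelated; weak (|r| ≈ 0.1).

no clear correlation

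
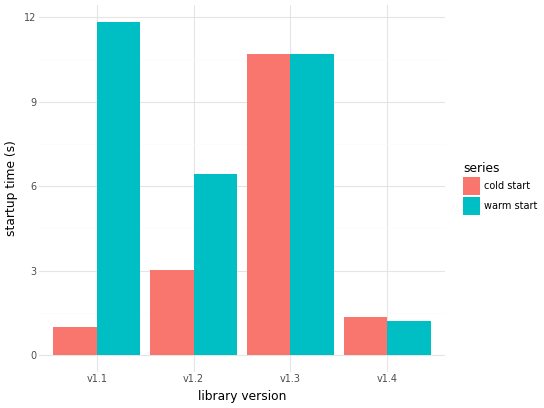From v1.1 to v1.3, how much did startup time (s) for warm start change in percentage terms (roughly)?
v1.1 ≈ 12, v1.3 ≈ 11; (11 − 12) / 12 ≈ -8.3%.

≈ -8.3%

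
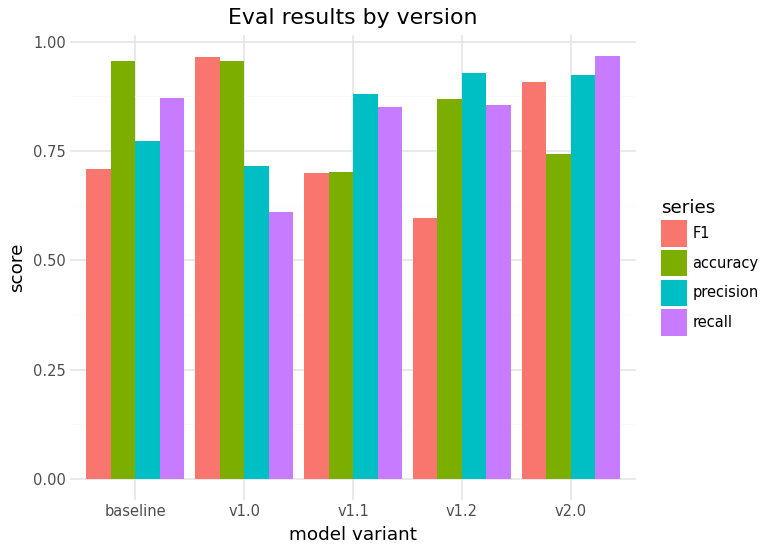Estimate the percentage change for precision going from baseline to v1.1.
baseline ≈ 0.8, v1.1 ≈ 0.9; (0.9 − 0.8) / 0.8 ≈ +12.5%.

≈ +12.5%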